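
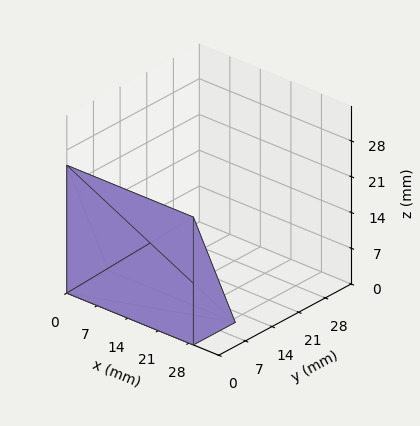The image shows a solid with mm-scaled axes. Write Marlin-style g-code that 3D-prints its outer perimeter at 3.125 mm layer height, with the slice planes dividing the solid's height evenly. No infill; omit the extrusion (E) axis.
Reading the render: the shape is a wedge (ramp): 29 × 11 mm base, rising to 25 mm along the y=0 edge and sloping linearly to z=0 at y=11 (dimensions read to the nearest mm from the axis ticks). For the g-code, the solid's height is divided into equal slices at the stated Δz and each level perimeter traced with G1 moves after a G0 lift.

; perimeter-only toolpath
G21 ; units = mm
G90 ; absolute positioning
G28 ; home
; layer 1
G0 Z3.125
G0 X0.000 Y0.000
G1 X29.000 Y0.000
G1 X29.000 Y9.625
G1 X0.000 Y9.625
G1 X0.000 Y0.000
; layer 2
G0 Z6.250
G0 X0.000 Y0.000
G1 X29.000 Y0.000
G1 X29.000 Y8.250
G1 X0.000 Y8.250
G1 X0.000 Y0.000
; layer 3
G0 Z9.375
G0 X0.000 Y0.000
G1 X29.000 Y0.000
G1 X29.000 Y6.875
G1 X0.000 Y6.875
G1 X0.000 Y0.000
; layer 4
G0 Z12.500
G0 X0.000 Y0.000
G1 X29.000 Y0.000
G1 X29.000 Y5.500
G1 X0.000 Y5.500
G1 X0.000 Y0.000
; layer 5
G0 Z15.625
G0 X0.000 Y0.000
G1 X29.000 Y0.000
G1 X29.000 Y4.125
G1 X0.000 Y4.125
G1 X0.000 Y0.000
; layer 6
G0 Z18.750
G0 X0.000 Y0.000
G1 X29.000 Y0.000
G1 X29.000 Y2.750
G1 X0.000 Y2.750
G1 X0.000 Y0.000
; layer 7
G0 Z21.875
G0 X0.000 Y0.000
G1 X29.000 Y0.000
G1 X29.000 Y1.375
G1 X0.000 Y1.375
G1 X0.000 Y0.000
M2 ; end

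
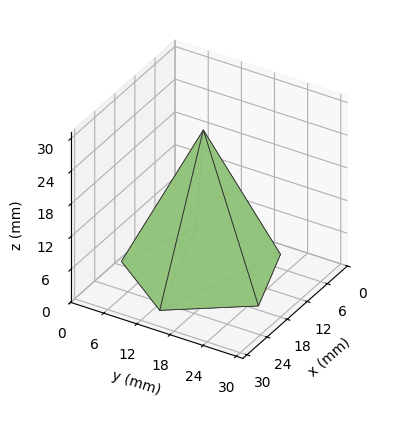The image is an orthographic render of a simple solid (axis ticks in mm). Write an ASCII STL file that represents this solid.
Reading the render: the shape is a regular 5-sided pyramid, base circumscribed radius ≈ 13 mm, apex at z ≈ 26 mm (dimensions read to the nearest mm from the axis ticks). For the STL, each face is triangulated and given an outward normal.

solid part
  facet normal 0.0000 0.0000 -1.0000
    outer loop
      vertex 2.5 20.6 0.0
      vertex 17.0 25.4 0.0
      vertex 26.0 13.0 0.0
    endloop
  endfacet
  facet normal 0.0000 0.0000 -1.0000
    outer loop
      vertex 2.5 5.4 0.0
      vertex 2.5 20.6 0.0
      vertex 26.0 13.0 0.0
    endloop
  endfacet
  facet normal 0.0000 0.0000 -1.0000
    outer loop
      vertex 17.0 0.6 0.0
      vertex 2.5 5.4 0.0
      vertex 26.0 13.0 0.0
    endloop
  endfacet
  facet normal 0.7502 0.5445 0.3751
    outer loop
      vertex 26.0 13.0 0.0
      vertex 17.0 25.4 0.0
      vertex 13.0 13.0 26.0
    endloop
  endfacet
  facet normal -0.2913 0.8801 0.3749
    outer loop
      vertex 17.0 25.4 0.0
      vertex 2.5 20.6 0.0
      vertex 13.0 13.0 26.0
    endloop
  endfacet
  facet normal -0.9272 0.0000 0.3745
    outer loop
      vertex 2.5 20.6 0.0
      vertex 2.5 5.4 0.0
      vertex 13.0 13.0 26.0
    endloop
  endfacet
  facet normal -0.2913 -0.8801 0.3749
    outer loop
      vertex 2.5 5.4 0.0
      vertex 17.0 0.6 0.0
      vertex 13.0 13.0 26.0
    endloop
  endfacet
  facet normal 0.7502 -0.5445 0.3751
    outer loop
      vertex 17.0 0.6 0.0
      vertex 26.0 13.0 0.0
      vertex 13.0 13.0 26.0
    endloop
  endfacet
endsolid part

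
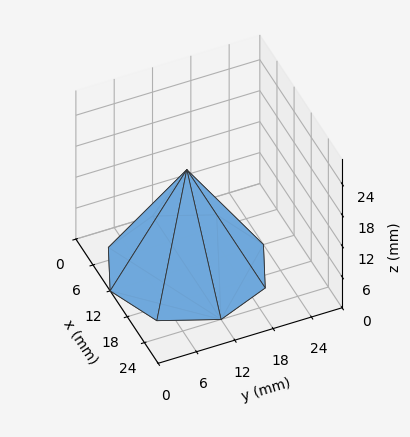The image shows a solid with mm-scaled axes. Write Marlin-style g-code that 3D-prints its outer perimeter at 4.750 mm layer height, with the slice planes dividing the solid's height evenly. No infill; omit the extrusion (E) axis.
Reading the render: the shape is a regular 8-sided pyramid, base circumscribed radius ≈ 12 mm, apex at z ≈ 19 mm (dimensions read to the nearest mm from the axis ticks). For the g-code, the solid's height is divided into equal slices at the stated Δz and each level perimeter traced with G1 moves after a G0 lift.

; perimeter-only toolpath
G21 ; units = mm
G90 ; absolute positioning
G28 ; home
; layer 1
G0 Z4.750
G0 X21.000 Y12.000
G1 X18.364 Y18.364
G1 X12.000 Y21.000
G1 X5.636 Y18.364
G1 X3.000 Y12.000
G1 X5.636 Y5.636
G1 X12.000 Y3.000
G1 X18.364 Y5.636
G1 X21.000 Y12.000
; layer 2
G0 Z9.500
G0 X18.000 Y12.000
G1 X16.242 Y16.242
G1 X12.000 Y18.000
G1 X7.758 Y16.242
G1 X6.000 Y12.000
G1 X7.758 Y7.758
G1 X12.000 Y6.000
G1 X16.242 Y7.758
G1 X18.000 Y12.000
; layer 3
G0 Z14.250
G0 X15.000 Y12.000
G1 X14.121 Y14.121
G1 X12.000 Y15.000
G1 X9.879 Y14.121
G1 X9.000 Y12.000
G1 X9.879 Y9.879
G1 X12.000 Y9.000
G1 X14.121 Y9.879
G1 X15.000 Y12.000
M2 ; end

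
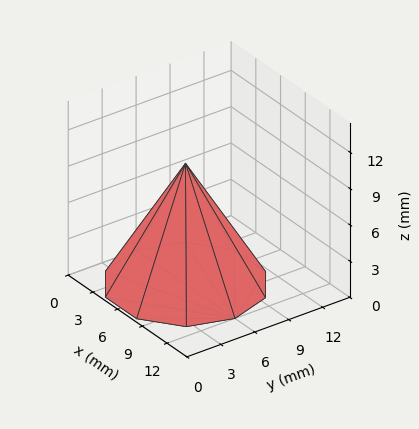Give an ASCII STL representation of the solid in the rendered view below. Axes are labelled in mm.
Reading the render: the shape is a regular 10-sided pyramid, base circumscribed radius ≈ 6 mm, apex at z ≈ 10 mm (dimensions read to the nearest mm from the axis ticks). For the STL, each face is triangulated and given an outward normal.

solid part
  facet normal 0.0000 0.0000 -1.0000
    outer loop
      vertex 7.9 11.7 0.0
      vertex 10.9 9.5 0.0
      vertex 12.0 6.0 0.0
    endloop
  endfacet
  facet normal 0.0000 0.0000 -1.0000
    outer loop
      vertex 4.1 11.7 0.0
      vertex 7.9 11.7 0.0
      vertex 12.0 6.0 0.0
    endloop
  endfacet
  facet normal 0.0000 0.0000 -1.0000
    outer loop
      vertex 1.1 9.5 0.0
      vertex 4.1 11.7 0.0
      vertex 12.0 6.0 0.0
    endloop
  endfacet
  facet normal 0.0000 0.0000 -1.0000
    outer loop
      vertex 0.0 6.0 0.0
      vertex 1.1 9.5 0.0
      vertex 12.0 6.0 0.0
    endloop
  endfacet
  facet normal 0.0000 0.0000 -1.0000
    outer loop
      vertex 1.1 2.5 0.0
      vertex 0.0 6.0 0.0
      vertex 12.0 6.0 0.0
    endloop
  endfacet
  facet normal 0.0000 0.0000 -1.0000
    outer loop
      vertex 4.1 0.3 0.0
      vertex 1.1 2.5 0.0
      vertex 12.0 6.0 0.0
    endloop
  endfacet
  facet normal 0.0000 0.0000 -1.0000
    outer loop
      vertex 7.9 0.3 0.0
      vertex 4.1 0.3 0.0
      vertex 12.0 6.0 0.0
    endloop
  endfacet
  facet normal 0.0000 0.0000 -1.0000
    outer loop
      vertex 10.9 2.5 0.0
      vertex 7.9 0.3 0.0
      vertex 12.0 6.0 0.0
    endloop
  endfacet
  facet normal 0.8280 0.2602 0.4968
    outer loop
      vertex 12.0 6.0 0.0
      vertex 10.9 9.5 0.0
      vertex 6.0 6.0 10.0
    endloop
  endfacet
  facet normal 0.5133 0.7000 0.4965
    outer loop
      vertex 10.9 9.5 0.0
      vertex 7.9 11.7 0.0
      vertex 6.0 6.0 10.0
    endloop
  endfacet
  facet normal 0.0000 0.8688 0.4952
    outer loop
      vertex 7.9 11.7 0.0
      vertex 4.1 11.7 0.0
      vertex 6.0 6.0 10.0
    endloop
  endfacet
  facet normal -0.5133 0.7000 0.4965
    outer loop
      vertex 4.1 11.7 0.0
      vertex 1.1 9.5 0.0
      vertex 6.0 6.0 10.0
    endloop
  endfacet
  facet normal -0.8280 0.2602 0.4968
    outer loop
      vertex 1.1 9.5 0.0
      vertex 0.0 6.0 0.0
      vertex 6.0 6.0 10.0
    endloop
  endfacet
  facet normal -0.8280 -0.2602 0.4968
    outer loop
      vertex 0.0 6.0 0.0
      vertex 1.1 2.5 0.0
      vertex 6.0 6.0 10.0
    endloop
  endfacet
  facet normal -0.5133 -0.7000 0.4965
    outer loop
      vertex 1.1 2.5 0.0
      vertex 4.1 0.3 0.0
      vertex 6.0 6.0 10.0
    endloop
  endfacet
  facet normal 0.0000 -0.8688 0.4952
    outer loop
      vertex 4.1 0.3 0.0
      vertex 7.9 0.3 0.0
      vertex 6.0 6.0 10.0
    endloop
  endfacet
  facet normal 0.5133 -0.7000 0.4965
    outer loop
      vertex 7.9 0.3 0.0
      vertex 10.9 2.5 0.0
      vertex 6.0 6.0 10.0
    endloop
  endfacet
  facet normal 0.8280 -0.2602 0.4968
    outer loop
      vertex 10.9 2.5 0.0
      vertex 12.0 6.0 0.0
      vertex 6.0 6.0 10.0
    endloop
  endfacet
endsolid part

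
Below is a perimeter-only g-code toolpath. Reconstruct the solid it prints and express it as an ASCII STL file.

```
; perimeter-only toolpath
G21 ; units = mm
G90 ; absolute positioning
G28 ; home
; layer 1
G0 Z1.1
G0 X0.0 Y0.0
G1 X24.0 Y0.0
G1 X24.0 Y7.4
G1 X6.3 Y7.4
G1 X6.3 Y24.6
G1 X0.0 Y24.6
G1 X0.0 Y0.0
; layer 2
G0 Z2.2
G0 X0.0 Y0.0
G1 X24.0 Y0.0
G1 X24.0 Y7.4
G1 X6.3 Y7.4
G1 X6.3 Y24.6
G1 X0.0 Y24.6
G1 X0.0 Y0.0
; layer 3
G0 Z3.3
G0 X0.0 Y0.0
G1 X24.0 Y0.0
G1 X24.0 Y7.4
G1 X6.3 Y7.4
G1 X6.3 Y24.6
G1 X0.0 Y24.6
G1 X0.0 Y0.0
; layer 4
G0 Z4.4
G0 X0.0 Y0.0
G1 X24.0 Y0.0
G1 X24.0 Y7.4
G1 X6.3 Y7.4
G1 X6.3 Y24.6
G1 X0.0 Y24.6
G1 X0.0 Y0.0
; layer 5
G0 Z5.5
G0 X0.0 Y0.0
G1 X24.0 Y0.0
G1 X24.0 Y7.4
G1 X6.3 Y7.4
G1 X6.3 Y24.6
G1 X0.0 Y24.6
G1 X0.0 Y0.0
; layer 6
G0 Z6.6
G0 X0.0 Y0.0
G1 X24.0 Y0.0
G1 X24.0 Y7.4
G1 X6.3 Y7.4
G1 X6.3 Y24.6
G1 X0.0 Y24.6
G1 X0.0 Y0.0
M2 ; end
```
solid part
  facet normal 0.0000 0.0000 -1.0000
    outer loop
      vertex 24.0 7.4 0.0
      vertex 24.0 0.0 0.0
      vertex 0.0 0.0 0.0
    endloop
  endfacet
  facet normal 0.0000 0.0000 -1.0000
    outer loop
      vertex 6.3 7.4 0.0
      vertex 24.0 7.4 0.0
      vertex 0.0 0.0 0.0
    endloop
  endfacet
  facet normal 0.0000 0.0000 -1.0000
    outer loop
      vertex 6.3 24.6 0.0
      vertex 6.3 7.4 0.0
      vertex 0.0 0.0 0.0
    endloop
  endfacet
  facet normal 0.0000 0.0000 -1.0000
    outer loop
      vertex 0.0 24.6 0.0
      vertex 6.3 24.6 0.0
      vertex 0.0 0.0 0.0
    endloop
  endfacet
  facet normal 0.0000 0.0000 1.0000
    outer loop
      vertex 0.0 0.0 6.6
      vertex 24.0 0.0 6.6
      vertex 24.0 7.4 6.6
    endloop
  endfacet
  facet normal 0.0000 0.0000 1.0000
    outer loop
      vertex 0.0 0.0 6.6
      vertex 24.0 7.4 6.6
      vertex 6.3 7.4 6.6
    endloop
  endfacet
  facet normal 0.0000 0.0000 1.0000
    outer loop
      vertex 0.0 0.0 6.6
      vertex 6.3 7.4 6.6
      vertex 6.3 24.6 6.6
    endloop
  endfacet
  facet normal 0.0000 0.0000 1.0000
    outer loop
      vertex 0.0 0.0 6.6
      vertex 6.3 24.6 6.6
      vertex 0.0 24.6 6.6
    endloop
  endfacet
  facet normal 0.0000 -1.0000 0.0000
    outer loop
      vertex 0.0 0.0 0.0
      vertex 24.0 0.0 0.0
      vertex 24.0 0.0 6.6
    endloop
  endfacet
  facet normal 0.0000 -1.0000 0.0000
    outer loop
      vertex 0.0 0.0 0.0
      vertex 24.0 0.0 6.6
      vertex 0.0 0.0 6.6
    endloop
  endfacet
  facet normal 1.0000 0.0000 0.0000
    outer loop
      vertex 24.0 0.0 0.0
      vertex 24.0 7.4 0.0
      vertex 24.0 7.4 6.6
    endloop
  endfacet
  facet normal 1.0000 0.0000 0.0000
    outer loop
      vertex 24.0 0.0 0.0
      vertex 24.0 7.4 6.6
      vertex 24.0 0.0 6.6
    endloop
  endfacet
  facet normal 0.0000 1.0000 0.0000
    outer loop
      vertex 24.0 7.4 0.0
      vertex 6.3 7.4 0.0
      vertex 6.3 7.4 6.6
    endloop
  endfacet
  facet normal 0.0000 1.0000 0.0000
    outer loop
      vertex 24.0 7.4 0.0
      vertex 6.3 7.4 6.6
      vertex 24.0 7.4 6.6
    endloop
  endfacet
  facet normal 1.0000 0.0000 0.0000
    outer loop
      vertex 6.3 7.4 0.0
      vertex 6.3 24.6 0.0
      vertex 6.3 24.6 6.6
    endloop
  endfacet
  facet normal 1.0000 0.0000 0.0000
    outer loop
      vertex 6.3 7.4 0.0
      vertex 6.3 24.6 6.6
      vertex 6.3 7.4 6.6
    endloop
  endfacet
  facet normal 0.0000 1.0000 0.0000
    outer loop
      vertex 6.3 24.6 0.0
      vertex 0.0 24.6 0.0
      vertex 0.0 24.6 6.6
    endloop
  endfacet
  facet normal 0.0000 1.0000 0.0000
    outer loop
      vertex 6.3 24.6 0.0
      vertex 0.0 24.6 6.6
      vertex 6.3 24.6 6.6
    endloop
  endfacet
  facet normal -1.0000 0.0000 0.0000
    outer loop
      vertex 0.0 24.6 0.0
      vertex 0.0 0.0 0.0
      vertex 0.0 0.0 6.6
    endloop
  endfacet
  facet normal -1.0000 0.0000 0.0000
    outer loop
      vertex 0.0 24.6 0.0
      vertex 0.0 0.0 6.6
      vertex 0.0 24.6 6.6
    endloop
  endfacet
endsolid part

The G0 Z moves step by Δz≈1.1 mm. Every layer's G1 loop is the same polygon, so the solid is a straight extrusion of it from z=0 to z≈6.6. Closing with flat bottom and top caps and triangulating gives 20 facets — an L-shaped prism: outer 24 × 24.6 mm, arm thicknesses ≈ 7.4 mm (horizontal) and 6.3 mm (vertical), extruded 6.6 mm in z.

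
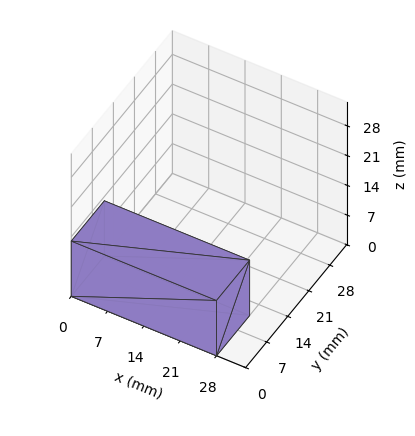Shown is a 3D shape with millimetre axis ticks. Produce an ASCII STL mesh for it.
Reading the render: the shape is a rectangular box, roughly 28 × 11 mm footprint and 13 mm tall (dimensions read to the nearest mm from the axis ticks). For the STL, each face is triangulated and given an outward normal.

solid part
  facet normal 0.0000 0.0000 -1.0000
    outer loop
      vertex 28.00 11.00 0.00
      vertex 28.00 0.00 0.00
      vertex 0.00 0.00 0.00
    endloop
  endfacet
  facet normal 0.0000 0.0000 -1.0000
    outer loop
      vertex 0.00 11.00 0.00
      vertex 28.00 11.00 0.00
      vertex 0.00 0.00 0.00
    endloop
  endfacet
  facet normal 0.0000 0.0000 1.0000
    outer loop
      vertex 0.00 0.00 13.00
      vertex 28.00 0.00 13.00
      vertex 28.00 11.00 13.00
    endloop
  endfacet
  facet normal 0.0000 0.0000 1.0000
    outer loop
      vertex 0.00 0.00 13.00
      vertex 28.00 11.00 13.00
      vertex 0.00 11.00 13.00
    endloop
  endfacet
  facet normal 0.0000 -1.0000 0.0000
    outer loop
      vertex 0.00 0.00 0.00
      vertex 28.00 0.00 0.00
      vertex 28.00 0.00 13.00
    endloop
  endfacet
  facet normal 0.0000 -1.0000 0.0000
    outer loop
      vertex 0.00 0.00 0.00
      vertex 28.00 0.00 13.00
      vertex 0.00 0.00 13.00
    endloop
  endfacet
  facet normal 0.0000 1.0000 0.0000
    outer loop
      vertex 28.00 11.00 13.00
      vertex 28.00 11.00 0.00
      vertex 0.00 11.00 0.00
    endloop
  endfacet
  facet normal 0.0000 1.0000 0.0000
    outer loop
      vertex 0.00 11.00 13.00
      vertex 28.00 11.00 13.00
      vertex 0.00 11.00 0.00
    endloop
  endfacet
  facet normal -1.0000 0.0000 0.0000
    outer loop
      vertex 0.00 11.00 13.00
      vertex 0.00 11.00 0.00
      vertex 0.00 0.00 0.00
    endloop
  endfacet
  facet normal -1.0000 0.0000 0.0000
    outer loop
      vertex 0.00 0.00 13.00
      vertex 0.00 11.00 13.00
      vertex 0.00 0.00 0.00
    endloop
  endfacet
  facet normal 1.0000 0.0000 0.0000
    outer loop
      vertex 28.00 0.00 0.00
      vertex 28.00 11.00 0.00
      vertex 28.00 11.00 13.00
    endloop
  endfacet
  facet normal 1.0000 0.0000 0.0000
    outer loop
      vertex 28.00 0.00 0.00
      vertex 28.00 11.00 13.00
      vertex 28.00 0.00 13.00
    endloop
  endfacet
endsolid part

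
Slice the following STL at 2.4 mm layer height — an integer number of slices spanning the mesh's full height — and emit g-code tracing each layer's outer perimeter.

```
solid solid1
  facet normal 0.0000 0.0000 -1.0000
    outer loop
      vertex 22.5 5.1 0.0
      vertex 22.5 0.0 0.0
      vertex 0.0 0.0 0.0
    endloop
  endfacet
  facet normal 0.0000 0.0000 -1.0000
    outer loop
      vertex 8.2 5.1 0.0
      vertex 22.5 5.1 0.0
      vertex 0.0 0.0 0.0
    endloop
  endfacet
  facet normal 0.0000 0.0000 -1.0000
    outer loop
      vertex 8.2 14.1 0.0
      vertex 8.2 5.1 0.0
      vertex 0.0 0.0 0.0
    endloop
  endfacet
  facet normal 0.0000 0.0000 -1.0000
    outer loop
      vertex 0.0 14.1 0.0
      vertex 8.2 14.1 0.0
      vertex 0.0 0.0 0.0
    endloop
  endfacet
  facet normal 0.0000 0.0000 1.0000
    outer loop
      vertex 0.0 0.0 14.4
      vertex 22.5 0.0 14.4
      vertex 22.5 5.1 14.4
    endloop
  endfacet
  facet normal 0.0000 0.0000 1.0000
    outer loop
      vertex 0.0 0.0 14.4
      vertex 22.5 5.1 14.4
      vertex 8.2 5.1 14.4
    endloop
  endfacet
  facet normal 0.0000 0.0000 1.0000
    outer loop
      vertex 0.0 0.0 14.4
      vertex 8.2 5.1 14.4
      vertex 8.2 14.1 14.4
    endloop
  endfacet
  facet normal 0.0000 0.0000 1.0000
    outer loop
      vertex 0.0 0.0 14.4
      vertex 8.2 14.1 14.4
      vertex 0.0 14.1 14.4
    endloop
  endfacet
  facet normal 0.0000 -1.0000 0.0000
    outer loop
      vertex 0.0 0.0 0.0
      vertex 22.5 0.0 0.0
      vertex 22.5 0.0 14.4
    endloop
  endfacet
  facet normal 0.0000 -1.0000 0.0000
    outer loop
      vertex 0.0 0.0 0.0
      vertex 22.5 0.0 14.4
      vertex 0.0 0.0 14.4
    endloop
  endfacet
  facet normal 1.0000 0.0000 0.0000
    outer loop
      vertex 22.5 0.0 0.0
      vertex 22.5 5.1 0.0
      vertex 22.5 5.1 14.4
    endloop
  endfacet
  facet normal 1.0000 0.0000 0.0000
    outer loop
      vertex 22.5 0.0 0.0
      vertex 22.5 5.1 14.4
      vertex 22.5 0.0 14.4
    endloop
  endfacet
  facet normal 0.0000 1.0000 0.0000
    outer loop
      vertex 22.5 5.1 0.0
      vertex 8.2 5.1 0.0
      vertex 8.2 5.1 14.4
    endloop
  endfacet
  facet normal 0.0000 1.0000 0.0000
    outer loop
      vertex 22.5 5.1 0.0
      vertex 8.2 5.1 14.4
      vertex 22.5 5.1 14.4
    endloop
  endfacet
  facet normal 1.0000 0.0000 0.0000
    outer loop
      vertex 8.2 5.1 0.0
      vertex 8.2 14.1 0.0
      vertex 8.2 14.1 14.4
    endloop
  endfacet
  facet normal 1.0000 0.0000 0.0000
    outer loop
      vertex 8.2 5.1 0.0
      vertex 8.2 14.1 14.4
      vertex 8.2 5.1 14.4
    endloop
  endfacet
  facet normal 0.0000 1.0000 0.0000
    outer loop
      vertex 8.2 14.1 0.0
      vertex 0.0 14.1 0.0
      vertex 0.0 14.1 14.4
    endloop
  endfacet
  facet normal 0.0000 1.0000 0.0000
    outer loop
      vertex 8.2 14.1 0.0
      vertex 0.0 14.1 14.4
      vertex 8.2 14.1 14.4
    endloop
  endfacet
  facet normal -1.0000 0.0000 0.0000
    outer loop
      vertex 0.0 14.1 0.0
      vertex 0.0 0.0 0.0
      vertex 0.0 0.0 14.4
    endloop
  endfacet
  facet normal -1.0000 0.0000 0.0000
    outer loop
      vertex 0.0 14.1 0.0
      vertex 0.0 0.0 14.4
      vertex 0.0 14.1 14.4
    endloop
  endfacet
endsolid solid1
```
; perimeter-only toolpath
G21 ; units = mm
G90 ; absolute positioning
G28 ; home
; layer 1
G0 Z2.4
G0 X0.0 Y0.0
G1 X22.5 Y0.0
G1 X22.5 Y5.1
G1 X8.2 Y5.1
G1 X8.2 Y14.1
G1 X0.0 Y14.1
G1 X0.0 Y0.0
; layer 2
G0 Z4.8
G0 X0.0 Y0.0
G1 X22.5 Y0.0
G1 X22.5 Y5.1
G1 X8.2 Y5.1
G1 X8.2 Y14.1
G1 X0.0 Y14.1
G1 X0.0 Y0.0
; layer 3
G0 Z7.2
G0 X0.0 Y0.0
G1 X22.5 Y0.0
G1 X22.5 Y5.1
G1 X8.2 Y5.1
G1 X8.2 Y14.1
G1 X0.0 Y14.1
G1 X0.0 Y0.0
; layer 4
G0 Z9.6
G0 X0.0 Y0.0
G1 X22.5 Y0.0
G1 X22.5 Y5.1
G1 X8.2 Y5.1
G1 X8.2 Y14.1
G1 X0.0 Y14.1
G1 X0.0 Y0.0
; layer 5
G0 Z12.0
G0 X0.0 Y0.0
G1 X22.5 Y0.0
G1 X22.5 Y5.1
G1 X8.2 Y5.1
G1 X8.2 Y14.1
G1 X0.0 Y14.1
G1 X0.0 Y0.0
; layer 6
G0 Z14.4
G0 X0.0 Y0.0
G1 X22.5 Y0.0
G1 X22.5 Y5.1
G1 X8.2 Y5.1
G1 X8.2 Y14.1
G1 X0.0 Y14.1
G1 X0.0 Y0.0
M2 ; end

The solid is an L-shaped prism: outer 22.5 × 14.1 mm, arm thicknesses ≈ 5.1 mm (horizontal) and 8.2 mm (vertical), extruded 14.4 mm in z. Slicing at Δz = 2.4 mm — 6 equal slices spanning the solid's height, so layer i sits at z = i·h/6 — gives 6 non-empty perimeters. Each is a 6-segment closed polygon; G0 lifts to the layer z and rapids to the start vertex, then G1 traces the edges.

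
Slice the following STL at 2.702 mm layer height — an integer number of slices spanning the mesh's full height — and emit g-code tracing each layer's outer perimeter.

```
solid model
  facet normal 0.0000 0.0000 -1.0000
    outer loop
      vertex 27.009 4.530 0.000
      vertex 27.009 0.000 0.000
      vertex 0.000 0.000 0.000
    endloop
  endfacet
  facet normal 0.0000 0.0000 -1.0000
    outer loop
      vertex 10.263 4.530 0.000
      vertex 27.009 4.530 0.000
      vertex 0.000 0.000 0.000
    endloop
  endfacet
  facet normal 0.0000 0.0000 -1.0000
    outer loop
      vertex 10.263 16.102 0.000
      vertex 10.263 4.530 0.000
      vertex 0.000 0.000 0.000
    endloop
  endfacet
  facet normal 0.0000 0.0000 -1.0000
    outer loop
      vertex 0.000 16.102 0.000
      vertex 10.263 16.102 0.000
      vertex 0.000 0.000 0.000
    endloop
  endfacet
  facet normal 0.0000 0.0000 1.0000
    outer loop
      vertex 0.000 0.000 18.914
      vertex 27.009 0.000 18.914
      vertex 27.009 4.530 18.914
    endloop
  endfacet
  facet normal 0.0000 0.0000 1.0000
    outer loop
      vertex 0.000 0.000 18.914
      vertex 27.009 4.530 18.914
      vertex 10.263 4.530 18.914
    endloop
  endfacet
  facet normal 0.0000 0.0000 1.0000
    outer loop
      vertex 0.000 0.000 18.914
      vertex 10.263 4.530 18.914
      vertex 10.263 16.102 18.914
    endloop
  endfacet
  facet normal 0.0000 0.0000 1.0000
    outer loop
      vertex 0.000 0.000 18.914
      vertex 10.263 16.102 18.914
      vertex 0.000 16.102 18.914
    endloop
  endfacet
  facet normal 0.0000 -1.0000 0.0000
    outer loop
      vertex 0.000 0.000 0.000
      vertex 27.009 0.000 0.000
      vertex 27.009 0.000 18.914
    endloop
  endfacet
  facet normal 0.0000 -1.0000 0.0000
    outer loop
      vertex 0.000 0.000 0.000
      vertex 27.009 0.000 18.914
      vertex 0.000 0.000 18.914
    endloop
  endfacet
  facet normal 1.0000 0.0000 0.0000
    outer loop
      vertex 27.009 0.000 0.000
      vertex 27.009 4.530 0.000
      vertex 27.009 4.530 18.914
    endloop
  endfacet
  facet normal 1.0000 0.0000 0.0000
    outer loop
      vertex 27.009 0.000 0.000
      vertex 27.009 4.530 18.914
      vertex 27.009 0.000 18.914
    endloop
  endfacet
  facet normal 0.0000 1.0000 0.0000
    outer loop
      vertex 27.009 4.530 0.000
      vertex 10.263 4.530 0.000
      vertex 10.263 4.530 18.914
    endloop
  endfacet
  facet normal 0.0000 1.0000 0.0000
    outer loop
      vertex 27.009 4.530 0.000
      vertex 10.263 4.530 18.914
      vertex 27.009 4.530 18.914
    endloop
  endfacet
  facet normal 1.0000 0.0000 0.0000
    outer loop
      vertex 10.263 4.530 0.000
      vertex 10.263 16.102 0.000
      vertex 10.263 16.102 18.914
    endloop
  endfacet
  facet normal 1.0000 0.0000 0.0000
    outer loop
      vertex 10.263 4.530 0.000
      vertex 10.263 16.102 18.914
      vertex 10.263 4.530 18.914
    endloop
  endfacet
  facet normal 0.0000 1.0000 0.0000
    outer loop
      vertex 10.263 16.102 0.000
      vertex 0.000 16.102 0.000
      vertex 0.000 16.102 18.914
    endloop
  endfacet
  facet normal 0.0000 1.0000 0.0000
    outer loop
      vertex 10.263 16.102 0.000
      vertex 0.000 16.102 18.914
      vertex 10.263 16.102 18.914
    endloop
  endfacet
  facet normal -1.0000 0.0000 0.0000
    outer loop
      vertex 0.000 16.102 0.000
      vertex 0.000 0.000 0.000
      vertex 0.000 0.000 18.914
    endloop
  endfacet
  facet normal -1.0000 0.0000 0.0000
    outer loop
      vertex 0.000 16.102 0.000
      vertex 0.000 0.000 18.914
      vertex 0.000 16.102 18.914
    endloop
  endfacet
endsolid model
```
; perimeter-only toolpath
G21 ; units = mm
G90 ; absolute positioning
G28 ; home
; layer 1
G0 Z2.702
G0 X0.000 Y0.000
G1 X27.009 Y0.000
G1 X27.009 Y4.530
G1 X10.263 Y4.530
G1 X10.263 Y16.102
G1 X0.000 Y16.102
G1 X0.000 Y0.000
; layer 2
G0 Z5.404
G0 X0.000 Y0.000
G1 X27.009 Y0.000
G1 X27.009 Y4.530
G1 X10.263 Y4.530
G1 X10.263 Y16.102
G1 X0.000 Y16.102
G1 X0.000 Y0.000
; layer 3
G0 Z8.106
G0 X0.000 Y0.000
G1 X27.009 Y0.000
G1 X27.009 Y4.530
G1 X10.263 Y4.530
G1 X10.263 Y16.102
G1 X0.000 Y16.102
G1 X0.000 Y0.000
; layer 4
G0 Z10.808
G0 X0.000 Y0.000
G1 X27.009 Y0.000
G1 X27.009 Y4.530
G1 X10.263 Y4.530
G1 X10.263 Y16.102
G1 X0.000 Y16.102
G1 X0.000 Y0.000
; layer 5
G0 Z13.510
G0 X0.000 Y0.000
G1 X27.009 Y0.000
G1 X27.009 Y4.530
G1 X10.263 Y4.530
G1 X10.263 Y16.102
G1 X0.000 Y16.102
G1 X0.000 Y0.000
; layer 6
G0 Z16.212
G0 X0.000 Y0.000
G1 X27.009 Y0.000
G1 X27.009 Y4.530
G1 X10.263 Y4.530
G1 X10.263 Y16.102
G1 X0.000 Y16.102
G1 X0.000 Y0.000
; layer 7
G0 Z18.914
G0 X0.000 Y0.000
G1 X27.009 Y0.000
G1 X27.009 Y4.530
G1 X10.263 Y4.530
G1 X10.263 Y16.102
G1 X0.000 Y16.102
G1 X0.000 Y0.000
M2 ; end

The solid is an L-shaped prism: outer 27 × 16.1 mm, arm thicknesses ≈ 4.53 mm (horizontal) and 10.3 mm (vertical), extruded 18.9 mm in z. Slicing at Δz = 2.702 mm — 7 equal slices spanning the solid's height, so layer i sits at z = i·h/7 — gives 7 non-empty perimeters. Each is a 6-segment closed polygon; G0 lifts to the layer z and rapids to the start vertex, then G1 traces the edges.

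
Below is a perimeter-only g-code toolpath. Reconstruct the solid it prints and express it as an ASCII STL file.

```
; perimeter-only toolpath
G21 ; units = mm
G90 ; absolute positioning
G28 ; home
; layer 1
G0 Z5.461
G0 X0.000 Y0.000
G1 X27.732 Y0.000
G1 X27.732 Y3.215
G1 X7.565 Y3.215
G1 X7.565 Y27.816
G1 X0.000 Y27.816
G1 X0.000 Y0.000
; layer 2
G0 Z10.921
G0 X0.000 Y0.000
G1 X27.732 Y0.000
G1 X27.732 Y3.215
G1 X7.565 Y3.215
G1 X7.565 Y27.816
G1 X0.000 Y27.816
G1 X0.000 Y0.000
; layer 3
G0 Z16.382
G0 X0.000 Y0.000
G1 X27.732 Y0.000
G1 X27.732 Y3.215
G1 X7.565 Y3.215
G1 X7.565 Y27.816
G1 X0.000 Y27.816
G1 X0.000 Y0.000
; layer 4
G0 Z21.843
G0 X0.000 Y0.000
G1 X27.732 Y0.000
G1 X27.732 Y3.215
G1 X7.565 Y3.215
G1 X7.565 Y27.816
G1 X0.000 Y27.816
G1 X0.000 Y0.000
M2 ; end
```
solid part
  facet normal 0.0000 0.0000 -1.0000
    outer loop
      vertex 27.732 3.215 0.000
      vertex 27.732 0.000 0.000
      vertex 0.000 0.000 0.000
    endloop
  endfacet
  facet normal 0.0000 0.0000 -1.0000
    outer loop
      vertex 7.565 3.215 0.000
      vertex 27.732 3.215 0.000
      vertex 0.000 0.000 0.000
    endloop
  endfacet
  facet normal 0.0000 0.0000 -1.0000
    outer loop
      vertex 7.565 27.816 0.000
      vertex 7.565 3.215 0.000
      vertex 0.000 0.000 0.000
    endloop
  endfacet
  facet normal 0.0000 0.0000 -1.0000
    outer loop
      vertex 0.000 27.816 0.000
      vertex 7.565 27.816 0.000
      vertex 0.000 0.000 0.000
    endloop
  endfacet
  facet normal 0.0000 0.0000 1.0000
    outer loop
      vertex 0.000 0.000 21.843
      vertex 27.732 0.000 21.843
      vertex 27.732 3.215 21.843
    endloop
  endfacet
  facet normal 0.0000 0.0000 1.0000
    outer loop
      vertex 0.000 0.000 21.843
      vertex 27.732 3.215 21.843
      vertex 7.565 3.215 21.843
    endloop
  endfacet
  facet normal 0.0000 0.0000 1.0000
    outer loop
      vertex 0.000 0.000 21.843
      vertex 7.565 3.215 21.843
      vertex 7.565 27.816 21.843
    endloop
  endfacet
  facet normal 0.0000 0.0000 1.0000
    outer loop
      vertex 0.000 0.000 21.843
      vertex 7.565 27.816 21.843
      vertex 0.000 27.816 21.843
    endloop
  endfacet
  facet normal 0.0000 -1.0000 0.0000
    outer loop
      vertex 0.000 0.000 0.000
      vertex 27.732 0.000 0.000
      vertex 27.732 0.000 21.843
    endloop
  endfacet
  facet normal 0.0000 -1.0000 0.0000
    outer loop
      vertex 0.000 0.000 0.000
      vertex 27.732 0.000 21.843
      vertex 0.000 0.000 21.843
    endloop
  endfacet
  facet normal 1.0000 0.0000 0.0000
    outer loop
      vertex 27.732 0.000 0.000
      vertex 27.732 3.215 0.000
      vertex 27.732 3.215 21.843
    endloop
  endfacet
  facet normal 1.0000 0.0000 0.0000
    outer loop
      vertex 27.732 0.000 0.000
      vertex 27.732 3.215 21.843
      vertex 27.732 0.000 21.843
    endloop
  endfacet
  facet normal 0.0000 1.0000 0.0000
    outer loop
      vertex 27.732 3.215 0.000
      vertex 7.565 3.215 0.000
      vertex 7.565 3.215 21.843
    endloop
  endfacet
  facet normal 0.0000 1.0000 0.0000
    outer loop
      vertex 27.732 3.215 0.000
      vertex 7.565 3.215 21.843
      vertex 27.732 3.215 21.843
    endloop
  endfacet
  facet normal 1.0000 0.0000 0.0000
    outer loop
      vertex 7.565 3.215 0.000
      vertex 7.565 27.816 0.000
      vertex 7.565 27.816 21.843
    endloop
  endfacet
  facet normal 1.0000 0.0000 0.0000
    outer loop
      vertex 7.565 3.215 0.000
      vertex 7.565 27.816 21.843
      vertex 7.565 3.215 21.843
    endloop
  endfacet
  facet normal 0.0000 1.0000 0.0000
    outer loop
      vertex 7.565 27.816 0.000
      vertex 0.000 27.816 0.000
      vertex 0.000 27.816 21.843
    endloop
  endfacet
  facet normal 0.0000 1.0000 0.0000
    outer loop
      vertex 7.565 27.816 0.000
      vertex 0.000 27.816 21.843
      vertex 7.565 27.816 21.843
    endloop
  endfacet
  facet normal -1.0000 0.0000 0.0000
    outer loop
      vertex 0.000 27.816 0.000
      vertex 0.000 0.000 0.000
      vertex 0.000 0.000 21.843
    endloop
  endfacet
  facet normal -1.0000 0.0000 0.0000
    outer loop
      vertex 0.000 27.816 0.000
      vertex 0.000 0.000 21.843
      vertex 0.000 27.816 21.843
    endloop
  endfacet
endsolid part

The G0 Z moves step by Δz≈5.461 mm. Every layer's G1 loop is the same polygon, so the solid is a straight extrusion of it from z=0 to z≈21.8. Closing with flat bottom and top caps and triangulating gives 20 facets — an L-shaped prism: outer 27.7 × 27.8 mm, arm thicknesses ≈ 3.21 mm (horizontal) and 7.57 mm (vertical), extruded 21.8 mm in z.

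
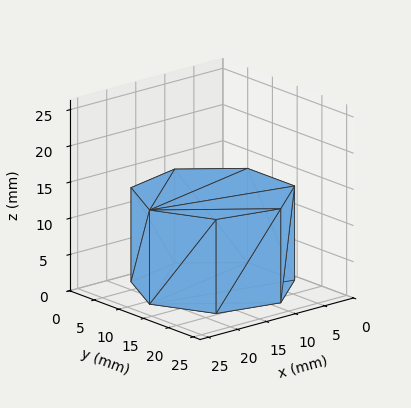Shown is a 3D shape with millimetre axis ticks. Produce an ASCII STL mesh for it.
Reading the render: the shape is a regular 7-sided prism (a cylinder approximated with 7 flat sides), circumscribed radius ≈ 11 mm, height ≈ 13 mm (dimensions read to the nearest mm from the axis ticks). For the STL, each face is triangulated and given an outward normal.

solid part
  facet normal 0.0000 0.0000 -1.0000
    outer loop
      vertex 8.55 21.72 0.00
      vertex 17.86 19.60 0.00
      vertex 22.00 11.00 0.00
    endloop
  endfacet
  facet normal 0.0000 0.0000 -1.0000
    outer loop
      vertex 1.09 15.77 0.00
      vertex 8.55 21.72 0.00
      vertex 22.00 11.00 0.00
    endloop
  endfacet
  facet normal 0.0000 0.0000 -1.0000
    outer loop
      vertex 1.09 6.23 0.00
      vertex 1.09 15.77 0.00
      vertex 22.00 11.00 0.00
    endloop
  endfacet
  facet normal 0.0000 0.0000 -1.0000
    outer loop
      vertex 8.55 0.28 0.00
      vertex 1.09 6.23 0.00
      vertex 22.00 11.00 0.00
    endloop
  endfacet
  facet normal 0.0000 0.0000 -1.0000
    outer loop
      vertex 17.86 2.40 0.00
      vertex 8.55 0.28 0.00
      vertex 22.00 11.00 0.00
    endloop
  endfacet
  facet normal 0.0000 0.0000 1.0000
    outer loop
      vertex 22.00 11.00 13.00
      vertex 17.86 19.60 13.00
      vertex 8.55 21.72 13.00
    endloop
  endfacet
  facet normal 0.0000 0.0000 1.0000
    outer loop
      vertex 22.00 11.00 13.00
      vertex 8.55 21.72 13.00
      vertex 1.09 15.77 13.00
    endloop
  endfacet
  facet normal 0.0000 0.0000 1.0000
    outer loop
      vertex 22.00 11.00 13.00
      vertex 1.09 15.77 13.00
      vertex 1.09 6.23 13.00
    endloop
  endfacet
  facet normal 0.0000 0.0000 1.0000
    outer loop
      vertex 22.00 11.00 13.00
      vertex 1.09 6.23 13.00
      vertex 8.55 0.28 13.00
    endloop
  endfacet
  facet normal 0.0000 0.0000 1.0000
    outer loop
      vertex 22.00 11.00 13.00
      vertex 8.55 0.28 13.00
      vertex 17.86 2.40 13.00
    endloop
  endfacet
  facet normal 0.9010 0.4338 0.0000
    outer loop
      vertex 22.00 11.00 0.00
      vertex 17.86 19.60 0.00
      vertex 17.86 19.60 13.00
    endloop
  endfacet
  facet normal 0.9010 0.4338 0.0000
    outer loop
      vertex 22.00 11.00 0.00
      vertex 17.86 19.60 13.00
      vertex 22.00 11.00 13.00
    endloop
  endfacet
  facet normal 0.2220 0.9750 0.0000
    outer loop
      vertex 17.86 19.60 0.00
      vertex 8.55 21.72 0.00
      vertex 8.55 21.72 13.00
    endloop
  endfacet
  facet normal 0.2220 0.9750 0.0000
    outer loop
      vertex 17.86 19.60 0.00
      vertex 8.55 21.72 13.00
      vertex 17.86 19.60 13.00
    endloop
  endfacet
  facet normal -0.6235 0.7818 0.0000
    outer loop
      vertex 8.55 21.72 0.00
      vertex 1.09 15.77 0.00
      vertex 1.09 15.77 13.00
    endloop
  endfacet
  facet normal -0.6235 0.7818 0.0000
    outer loop
      vertex 8.55 21.72 0.00
      vertex 1.09 15.77 13.00
      vertex 8.55 21.72 13.00
    endloop
  endfacet
  facet normal -1.0000 0.0000 0.0000
    outer loop
      vertex 1.09 15.77 0.00
      vertex 1.09 6.23 0.00
      vertex 1.09 6.23 13.00
    endloop
  endfacet
  facet normal -1.0000 0.0000 0.0000
    outer loop
      vertex 1.09 15.77 0.00
      vertex 1.09 6.23 13.00
      vertex 1.09 15.77 13.00
    endloop
  endfacet
  facet normal -0.6235 -0.7818 0.0000
    outer loop
      vertex 1.09 6.23 0.00
      vertex 8.55 0.28 0.00
      vertex 8.55 0.28 13.00
    endloop
  endfacet
  facet normal -0.6235 -0.7818 0.0000
    outer loop
      vertex 1.09 6.23 0.00
      vertex 8.55 0.28 13.00
      vertex 1.09 6.23 13.00
    endloop
  endfacet
  facet normal 0.2220 -0.9750 0.0000
    outer loop
      vertex 8.55 0.28 0.00
      vertex 17.86 2.40 0.00
      vertex 17.86 2.40 13.00
    endloop
  endfacet
  facet normal 0.2220 -0.9750 0.0000
    outer loop
      vertex 8.55 0.28 0.00
      vertex 17.86 2.40 13.00
      vertex 8.55 0.28 13.00
    endloop
  endfacet
  facet normal 0.9010 -0.4338 0.0000
    outer loop
      vertex 17.86 2.40 0.00
      vertex 22.00 11.00 0.00
      vertex 22.00 11.00 13.00
    endloop
  endfacet
  facet normal 0.9010 -0.4338 0.0000
    outer loop
      vertex 17.86 2.40 0.00
      vertex 22.00 11.00 13.00
      vertex 17.86 2.40 13.00
    endloop
  endfacet
endsolid part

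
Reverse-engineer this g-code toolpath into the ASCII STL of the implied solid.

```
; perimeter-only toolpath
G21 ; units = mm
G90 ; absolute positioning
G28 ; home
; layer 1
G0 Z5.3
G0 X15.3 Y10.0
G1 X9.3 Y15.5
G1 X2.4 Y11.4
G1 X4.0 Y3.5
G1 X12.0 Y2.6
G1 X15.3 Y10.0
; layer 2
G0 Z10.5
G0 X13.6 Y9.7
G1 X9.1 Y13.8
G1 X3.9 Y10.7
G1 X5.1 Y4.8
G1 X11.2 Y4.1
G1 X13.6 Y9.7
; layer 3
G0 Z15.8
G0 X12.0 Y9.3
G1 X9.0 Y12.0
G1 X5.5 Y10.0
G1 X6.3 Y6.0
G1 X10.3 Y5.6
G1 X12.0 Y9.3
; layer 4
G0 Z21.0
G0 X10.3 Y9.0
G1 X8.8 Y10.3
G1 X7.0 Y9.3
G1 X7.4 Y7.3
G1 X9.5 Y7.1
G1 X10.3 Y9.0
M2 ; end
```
solid part
  facet normal 0.0000 0.0000 -1.0000
    outer loop
      vertex 0.8 12.1 0.0
      vertex 9.5 17.2 0.0
      vertex 17.0 10.4 0.0
    endloop
  endfacet
  facet normal 0.0000 0.0000 -1.0000
    outer loop
      vertex 2.8 2.2 0.0
      vertex 0.8 12.1 0.0
      vertex 17.0 10.4 0.0
    endloop
  endfacet
  facet normal 0.0000 0.0000 -1.0000
    outer loop
      vertex 12.9 1.1 0.0
      vertex 2.8 2.2 0.0
      vertex 17.0 10.4 0.0
    endloop
  endfacet
  facet normal 0.6492 0.7161 0.2564
    outer loop
      vertex 17.0 10.4 0.0
      vertex 9.5 17.2 0.0
      vertex 8.6 8.6 26.3
    endloop
  endfacet
  facet normal -0.4889 0.8340 0.2560
    outer loop
      vertex 9.5 17.2 0.0
      vertex 0.8 12.1 0.0
      vertex 8.6 8.6 26.3
    endloop
  endfacet
  facet normal -0.9476 -0.1914 0.2556
    outer loop
      vertex 0.8 12.1 0.0
      vertex 2.8 2.2 0.0
      vertex 8.6 8.6 26.3
    endloop
  endfacet
  facet normal -0.1046 -0.9608 0.2569
    outer loop
      vertex 2.8 2.2 0.0
      vertex 12.9 1.1 0.0
      vertex 8.6 8.6 26.3
    endloop
  endfacet
  facet normal 0.8846 -0.3900 0.2558
    outer loop
      vertex 12.9 1.1 0.0
      vertex 17.0 10.4 0.0
      vertex 8.6 8.6 26.3
    endloop
  endfacet
endsolid part

The G0 Z moves step by Δz≈5.3 mm. The G1 loops shrink linearly with z, so the solid tapers from its base footprint up to z≈26.3. Closing with a flat bottom cap and the tapered top and triangulating gives 8 facets — a regular 5-sided pyramid, base circumscribed radius ≈ 8.6 mm, apex at z ≈ 26.3 mm.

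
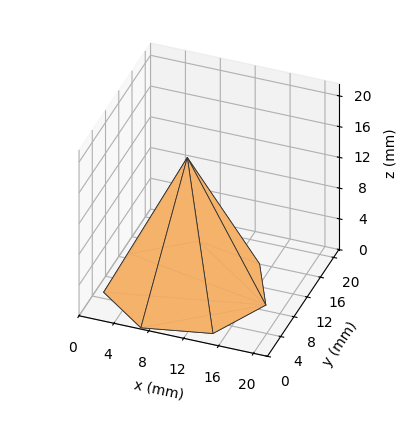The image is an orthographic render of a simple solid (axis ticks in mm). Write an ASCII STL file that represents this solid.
Reading the render: the shape is a regular 7-sided pyramid, base circumscribed radius ≈ 9 mm, apex at z ≈ 17 mm (dimensions read to the nearest mm from the axis ticks). For the STL, each face is triangulated and given an outward normal.

solid part
  facet normal 0.0000 0.0000 -1.0000
    outer loop
      vertex 7.00 17.77 0.00
      vertex 14.61 16.04 0.00
      vertex 18.00 9.00 0.00
    endloop
  endfacet
  facet normal 0.0000 0.0000 -1.0000
    outer loop
      vertex 0.89 12.90 0.00
      vertex 7.00 17.77 0.00
      vertex 18.00 9.00 0.00
    endloop
  endfacet
  facet normal 0.0000 0.0000 -1.0000
    outer loop
      vertex 0.89 5.10 0.00
      vertex 0.89 12.90 0.00
      vertex 18.00 9.00 0.00
    endloop
  endfacet
  facet normal 0.0000 0.0000 -1.0000
    outer loop
      vertex 7.00 0.23 0.00
      vertex 0.89 5.10 0.00
      vertex 18.00 9.00 0.00
    endloop
  endfacet
  facet normal 0.0000 0.0000 -1.0000
    outer loop
      vertex 14.61 1.96 0.00
      vertex 7.00 0.23 0.00
      vertex 18.00 9.00 0.00
    endloop
  endfacet
  facet normal 0.8132 0.3916 0.4305
    outer loop
      vertex 18.00 9.00 0.00
      vertex 14.61 16.04 0.00
      vertex 9.00 9.00 17.00
    endloop
  endfacet
  facet normal 0.2001 0.8801 0.4305
    outer loop
      vertex 14.61 16.04 0.00
      vertex 7.00 17.77 0.00
      vertex 9.00 9.00 17.00
    endloop
  endfacet
  facet normal -0.5626 0.7059 0.4303
    outer loop
      vertex 7.00 17.77 0.00
      vertex 0.89 12.90 0.00
      vertex 9.00 9.00 17.00
    endloop
  endfacet
  facet normal -0.9026 0.0000 0.4306
    outer loop
      vertex 0.89 12.90 0.00
      vertex 0.89 5.10 0.00
      vertex 9.00 9.00 17.00
    endloop
  endfacet
  facet normal -0.5626 -0.7059 0.4303
    outer loop
      vertex 0.89 5.10 0.00
      vertex 7.00 0.23 0.00
      vertex 9.00 9.00 17.00
    endloop
  endfacet
  facet normal 0.2001 -0.8801 0.4305
    outer loop
      vertex 7.00 0.23 0.00
      vertex 14.61 1.96 0.00
      vertex 9.00 9.00 17.00
    endloop
  endfacet
  facet normal 0.8132 -0.3916 0.4305
    outer loop
      vertex 14.61 1.96 0.00
      vertex 18.00 9.00 0.00
      vertex 9.00 9.00 17.00
    endloop
  endfacet
endsolid part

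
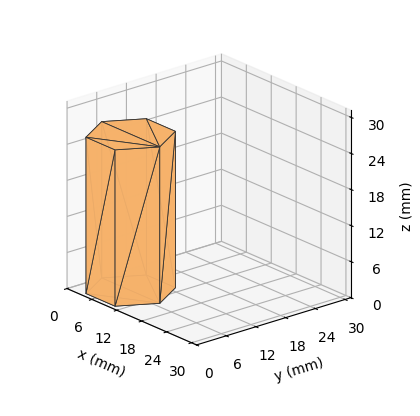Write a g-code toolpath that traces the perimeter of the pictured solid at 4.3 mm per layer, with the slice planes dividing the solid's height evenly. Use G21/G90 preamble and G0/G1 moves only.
Reading the render: the shape is a regular 6-sided prism (a cylinder approximated with 6 flat sides), circumscribed radius ≈ 7 mm, height ≈ 26 mm (dimensions read to the nearest mm from the axis ticks). For the g-code, the solid's height is divided into equal slices at the stated Δz and each level perimeter traced with G1 moves after a G0 lift.

; perimeter-only toolpath
G21 ; units = mm
G90 ; absolute positioning
G28 ; home
; layer 1
G0 Z4.3
G0 X14.0 Y7.0
G1 X10.5 Y13.1
G1 X3.5 Y13.1
G1 X0.0 Y7.0
G1 X3.5 Y0.9
G1 X10.5 Y0.9
G1 X14.0 Y7.0
; layer 2
G0 Z8.7
G0 X14.0 Y7.0
G1 X10.5 Y13.1
G1 X3.5 Y13.1
G1 X0.0 Y7.0
G1 X3.5 Y0.9
G1 X10.5 Y0.9
G1 X14.0 Y7.0
; layer 3
G0 Z13.0
G0 X14.0 Y7.0
G1 X10.5 Y13.1
G1 X3.5 Y13.1
G1 X0.0 Y7.0
G1 X3.5 Y0.9
G1 X10.5 Y0.9
G1 X14.0 Y7.0
; layer 4
G0 Z17.3
G0 X14.0 Y7.0
G1 X10.5 Y13.1
G1 X3.5 Y13.1
G1 X0.0 Y7.0
G1 X3.5 Y0.9
G1 X10.5 Y0.9
G1 X14.0 Y7.0
; layer 5
G0 Z21.7
G0 X14.0 Y7.0
G1 X10.5 Y13.1
G1 X3.5 Y13.1
G1 X0.0 Y7.0
G1 X3.5 Y0.9
G1 X10.5 Y0.9
G1 X14.0 Y7.0
; layer 6
G0 Z26.0
G0 X14.0 Y7.0
G1 X10.5 Y13.1
G1 X3.5 Y13.1
G1 X0.0 Y7.0
G1 X3.5 Y0.9
G1 X10.5 Y0.9
G1 X14.0 Y7.0
M2 ; end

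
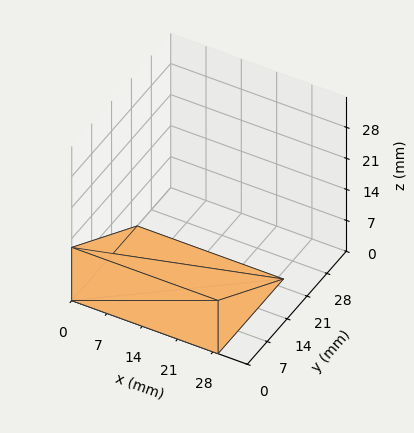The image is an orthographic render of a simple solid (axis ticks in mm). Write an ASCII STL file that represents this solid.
Reading the render: the shape is a wedge (ramp): 29 × 23 mm base, rising to 12 mm along the y=0 edge and sloping linearly to z=0 at y=23 (dimensions read to the nearest mm from the axis ticks). For the STL, each face is triangulated and given an outward normal.

solid part
  facet normal 0.0000 0.0000 -1.0000
    outer loop
      vertex 29.000 23.000 0.000
      vertex 29.000 0.000 0.000
      vertex 0.000 0.000 0.000
    endloop
  endfacet
  facet normal 0.0000 0.0000 -1.0000
    outer loop
      vertex 0.000 23.000 0.000
      vertex 29.000 23.000 0.000
      vertex 0.000 0.000 0.000
    endloop
  endfacet
  facet normal 0.0000 -1.0000 0.0000
    outer loop
      vertex 0.000 0.000 0.000
      vertex 29.000 0.000 0.000
      vertex 29.000 0.000 12.000
    endloop
  endfacet
  facet normal 0.0000 -1.0000 0.0000
    outer loop
      vertex 0.000 0.000 0.000
      vertex 29.000 0.000 12.000
      vertex 0.000 0.000 12.000
    endloop
  endfacet
  facet normal 0.0000 0.4626 0.8866
    outer loop
      vertex 0.000 0.000 12.000
      vertex 29.000 0.000 12.000
      vertex 29.000 23.000 0.000
    endloop
  endfacet
  facet normal 0.0000 0.4626 0.8866
    outer loop
      vertex 0.000 0.000 12.000
      vertex 29.000 23.000 0.000
      vertex 0.000 23.000 0.000
    endloop
  endfacet
  facet normal -1.0000 0.0000 0.0000
    outer loop
      vertex 0.000 0.000 12.000
      vertex 0.000 23.000 0.000
      vertex 0.000 0.000 0.000
    endloop
  endfacet
  facet normal 1.0000 0.0000 0.0000
    outer loop
      vertex 29.000 0.000 0.000
      vertex 29.000 23.000 0.000
      vertex 29.000 0.000 12.000
    endloop
  endfacet
endsolid part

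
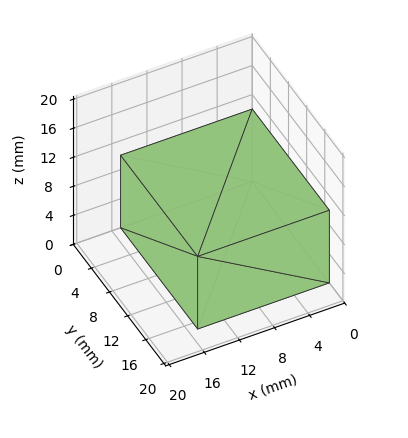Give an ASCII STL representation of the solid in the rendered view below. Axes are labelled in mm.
Reading the render: the shape is a rectangular box, roughly 15 × 17 mm footprint and 10 mm tall (dimensions read to the nearest mm from the axis ticks). For the STL, each face is triangulated and given an outward normal.

solid part
  facet normal 0.0000 0.0000 -1.0000
    outer loop
      vertex 15.000 17.000 0.000
      vertex 15.000 0.000 0.000
      vertex 0.000 0.000 0.000
    endloop
  endfacet
  facet normal 0.0000 0.0000 -1.0000
    outer loop
      vertex 0.000 17.000 0.000
      vertex 15.000 17.000 0.000
      vertex 0.000 0.000 0.000
    endloop
  endfacet
  facet normal 0.0000 0.0000 1.0000
    outer loop
      vertex 0.000 0.000 10.000
      vertex 15.000 0.000 10.000
      vertex 15.000 17.000 10.000
    endloop
  endfacet
  facet normal 0.0000 0.0000 1.0000
    outer loop
      vertex 0.000 0.000 10.000
      vertex 15.000 17.000 10.000
      vertex 0.000 17.000 10.000
    endloop
  endfacet
  facet normal 0.0000 -1.0000 0.0000
    outer loop
      vertex 0.000 0.000 0.000
      vertex 15.000 0.000 0.000
      vertex 15.000 0.000 10.000
    endloop
  endfacet
  facet normal 0.0000 -1.0000 0.0000
    outer loop
      vertex 0.000 0.000 0.000
      vertex 15.000 0.000 10.000
      vertex 0.000 0.000 10.000
    endloop
  endfacet
  facet normal 0.0000 1.0000 0.0000
    outer loop
      vertex 15.000 17.000 10.000
      vertex 15.000 17.000 0.000
      vertex 0.000 17.000 0.000
    endloop
  endfacet
  facet normal 0.0000 1.0000 0.0000
    outer loop
      vertex 0.000 17.000 10.000
      vertex 15.000 17.000 10.000
      vertex 0.000 17.000 0.000
    endloop
  endfacet
  facet normal -1.0000 0.0000 0.0000
    outer loop
      vertex 0.000 17.000 10.000
      vertex 0.000 17.000 0.000
      vertex 0.000 0.000 0.000
    endloop
  endfacet
  facet normal -1.0000 0.0000 0.0000
    outer loop
      vertex 0.000 0.000 10.000
      vertex 0.000 17.000 10.000
      vertex 0.000 0.000 0.000
    endloop
  endfacet
  facet normal 1.0000 0.0000 0.0000
    outer loop
      vertex 15.000 0.000 0.000
      vertex 15.000 17.000 0.000
      vertex 15.000 17.000 10.000
    endloop
  endfacet
  facet normal 1.0000 0.0000 0.0000
    outer loop
      vertex 15.000 0.000 0.000
      vertex 15.000 17.000 10.000
      vertex 15.000 0.000 10.000
    endloop
  endfacet
endsolid part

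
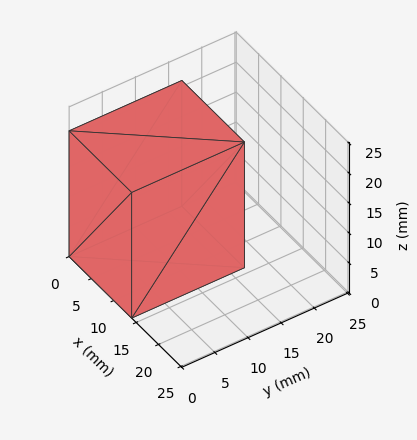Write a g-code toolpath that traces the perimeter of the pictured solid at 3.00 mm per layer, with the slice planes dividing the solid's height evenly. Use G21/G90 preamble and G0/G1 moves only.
Reading the render: the shape is a rectangular box, roughly 14 × 17 mm footprint and 21 mm tall (dimensions read to the nearest mm from the axis ticks). For the g-code, the solid's height is divided into equal slices at the stated Δz and each level perimeter traced with G1 moves after a G0 lift.

; perimeter-only toolpath
G21 ; units = mm
G90 ; absolute positioning
G28 ; home
; layer 1
G0 Z3.00
G0 X0.00 Y0.00
G1 X14.00 Y0.00
G1 X14.00 Y17.00
G1 X0.00 Y17.00
G1 X0.00 Y0.00
; layer 2
G0 Z6.00
G0 X0.00 Y0.00
G1 X14.00 Y0.00
G1 X14.00 Y17.00
G1 X0.00 Y17.00
G1 X0.00 Y0.00
; layer 3
G0 Z9.00
G0 X0.00 Y0.00
G1 X14.00 Y0.00
G1 X14.00 Y17.00
G1 X0.00 Y17.00
G1 X0.00 Y0.00
; layer 4
G0 Z12.00
G0 X0.00 Y0.00
G1 X14.00 Y0.00
G1 X14.00 Y17.00
G1 X0.00 Y17.00
G1 X0.00 Y0.00
; layer 5
G0 Z15.00
G0 X0.00 Y0.00
G1 X14.00 Y0.00
G1 X14.00 Y17.00
G1 X0.00 Y17.00
G1 X0.00 Y0.00
; layer 6
G0 Z18.00
G0 X0.00 Y0.00
G1 X14.00 Y0.00
G1 X14.00 Y17.00
G1 X0.00 Y17.00
G1 X0.00 Y0.00
; layer 7
G0 Z21.00
G0 X0.00 Y0.00
G1 X14.00 Y0.00
G1 X14.00 Y17.00
G1 X0.00 Y17.00
G1 X0.00 Y0.00
M2 ; end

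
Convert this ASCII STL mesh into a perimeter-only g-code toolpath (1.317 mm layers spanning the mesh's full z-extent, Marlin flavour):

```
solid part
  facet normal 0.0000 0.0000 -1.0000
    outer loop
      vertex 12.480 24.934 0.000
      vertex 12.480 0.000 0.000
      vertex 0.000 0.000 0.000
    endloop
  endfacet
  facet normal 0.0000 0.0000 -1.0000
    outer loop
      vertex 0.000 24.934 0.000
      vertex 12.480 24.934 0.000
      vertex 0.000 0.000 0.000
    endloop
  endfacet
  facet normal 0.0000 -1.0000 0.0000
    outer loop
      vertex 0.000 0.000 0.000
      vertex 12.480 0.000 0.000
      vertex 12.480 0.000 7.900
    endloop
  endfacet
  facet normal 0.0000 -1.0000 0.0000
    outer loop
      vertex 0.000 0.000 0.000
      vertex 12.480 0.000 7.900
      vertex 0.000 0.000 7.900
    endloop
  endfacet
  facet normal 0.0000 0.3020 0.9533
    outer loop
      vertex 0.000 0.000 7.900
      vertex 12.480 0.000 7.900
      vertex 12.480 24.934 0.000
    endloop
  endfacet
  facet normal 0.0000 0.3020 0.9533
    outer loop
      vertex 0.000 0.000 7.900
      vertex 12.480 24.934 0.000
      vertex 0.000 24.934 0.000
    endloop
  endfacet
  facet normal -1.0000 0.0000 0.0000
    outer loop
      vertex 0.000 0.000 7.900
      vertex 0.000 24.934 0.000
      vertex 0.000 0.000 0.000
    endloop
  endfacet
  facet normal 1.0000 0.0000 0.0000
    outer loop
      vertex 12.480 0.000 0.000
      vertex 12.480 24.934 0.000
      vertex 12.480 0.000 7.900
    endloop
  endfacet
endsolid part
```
; perimeter-only toolpath
G21 ; units = mm
G90 ; absolute positioning
G28 ; home
; layer 1
G0 Z1.317
G0 X0.000 Y0.000
G1 X12.480 Y0.000
G1 X12.480 Y20.778
G1 X0.000 Y20.778
G1 X0.000 Y0.000
; layer 2
G0 Z2.633
G0 X0.000 Y0.000
G1 X12.480 Y0.000
G1 X12.480 Y16.623
G1 X0.000 Y16.623
G1 X0.000 Y0.000
; layer 3
G0 Z3.950
G0 X0.000 Y0.000
G1 X12.480 Y0.000
G1 X12.480 Y12.467
G1 X0.000 Y12.467
G1 X0.000 Y0.000
; layer 4
G0 Z5.267
G0 X0.000 Y0.000
G1 X12.480 Y0.000
G1 X12.480 Y8.311
G1 X0.000 Y8.311
G1 X0.000 Y0.000
; layer 5
G0 Z6.583
G0 X0.000 Y0.000
G1 X12.480 Y0.000
G1 X12.480 Y4.156
G1 X0.000 Y4.156
G1 X0.000 Y0.000
M2 ; end

The solid is a wedge (ramp): 12.5 × 24.9 mm base, rising to 7.9 mm along the y=0 edge and sloping linearly to z=0 at y=24.9. Slicing at Δz = 1.317 mm — 6 equal slices spanning the solid's height, so layer i sits at z = i·h/6 — gives 5 non-empty perimeters. Each is a 4-segment closed polygon; G0 lifts to the layer z and rapids to the start vertex, then G1 traces the edges. The cross-section shrinks linearly with z (the slice at the apex is degenerate and omitted).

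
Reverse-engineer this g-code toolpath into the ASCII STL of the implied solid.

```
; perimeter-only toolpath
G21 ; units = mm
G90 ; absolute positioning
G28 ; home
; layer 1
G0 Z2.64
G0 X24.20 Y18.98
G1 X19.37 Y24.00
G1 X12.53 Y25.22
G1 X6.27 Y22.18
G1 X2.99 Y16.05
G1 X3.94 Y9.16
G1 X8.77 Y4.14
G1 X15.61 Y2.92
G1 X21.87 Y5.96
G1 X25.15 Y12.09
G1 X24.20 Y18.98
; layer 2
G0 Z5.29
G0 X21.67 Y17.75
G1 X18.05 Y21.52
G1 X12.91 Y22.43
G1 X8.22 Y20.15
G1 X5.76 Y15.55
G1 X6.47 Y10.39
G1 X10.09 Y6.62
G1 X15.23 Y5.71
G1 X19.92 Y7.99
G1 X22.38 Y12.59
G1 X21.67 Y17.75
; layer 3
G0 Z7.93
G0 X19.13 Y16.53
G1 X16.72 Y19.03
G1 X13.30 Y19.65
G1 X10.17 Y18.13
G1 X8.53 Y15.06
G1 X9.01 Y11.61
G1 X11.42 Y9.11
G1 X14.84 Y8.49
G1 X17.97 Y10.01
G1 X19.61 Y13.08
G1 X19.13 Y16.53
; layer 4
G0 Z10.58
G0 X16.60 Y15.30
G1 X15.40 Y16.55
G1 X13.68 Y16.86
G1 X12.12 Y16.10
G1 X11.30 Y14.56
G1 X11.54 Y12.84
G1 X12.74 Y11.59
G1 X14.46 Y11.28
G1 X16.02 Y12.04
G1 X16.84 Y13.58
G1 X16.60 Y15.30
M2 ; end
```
solid part
  facet normal 0.0000 0.0000 -1.0000
    outer loop
      vertex 12.14 28.01 0.00
      vertex 20.70 26.48 0.00
      vertex 26.73 20.21 0.00
    endloop
  endfacet
  facet normal 0.0000 0.0000 -1.0000
    outer loop
      vertex 4.32 24.21 0.00
      vertex 12.14 28.01 0.00
      vertex 26.73 20.21 0.00
    endloop
  endfacet
  facet normal 0.0000 0.0000 -1.0000
    outer loop
      vertex 0.22 16.54 0.00
      vertex 4.32 24.21 0.00
      vertex 26.73 20.21 0.00
    endloop
  endfacet
  facet normal 0.0000 0.0000 -1.0000
    outer loop
      vertex 1.41 7.93 0.00
      vertex 0.22 16.54 0.00
      vertex 26.73 20.21 0.00
    endloop
  endfacet
  facet normal 0.0000 0.0000 -1.0000
    outer loop
      vertex 7.44 1.66 0.00
      vertex 1.41 7.93 0.00
      vertex 26.73 20.21 0.00
    endloop
  endfacet
  facet normal 0.0000 0.0000 -1.0000
    outer loop
      vertex 16.00 0.13 0.00
      vertex 7.44 1.66 0.00
      vertex 26.73 20.21 0.00
    endloop
  endfacet
  facet normal 0.0000 0.0000 -1.0000
    outer loop
      vertex 23.82 3.93 0.00
      vertex 16.00 0.13 0.00
      vertex 26.73 20.21 0.00
    endloop
  endfacet
  facet normal 0.0000 0.0000 -1.0000
    outer loop
      vertex 27.92 11.60 0.00
      vertex 23.82 3.93 0.00
      vertex 26.73 20.21 0.00
    endloop
  endfacet
  facet normal 0.5066 0.4872 0.7114
    outer loop
      vertex 26.73 20.21 0.00
      vertex 20.70 26.48 0.00
      vertex 14.07 14.07 13.22
    endloop
  endfacet
  facet normal 0.1237 0.6918 0.7114
    outer loop
      vertex 20.70 26.48 0.00
      vertex 12.14 28.01 0.00
      vertex 14.07 14.07 13.22
    endloop
  endfacet
  facet normal -0.3072 0.6321 0.7114
    outer loop
      vertex 12.14 28.01 0.00
      vertex 4.32 24.21 0.00
      vertex 14.07 14.07 13.22
    endloop
  endfacet
  facet normal -0.6199 0.3314 0.7113
    outer loop
      vertex 4.32 24.21 0.00
      vertex 0.22 16.54 0.00
      vertex 14.07 14.07 13.22
    endloop
  endfacet
  facet normal -0.6962 -0.0962 0.7114
    outer loop
      vertex 0.22 16.54 0.00
      vertex 1.41 7.93 0.00
      vertex 14.07 14.07 13.22
    endloop
  endfacet
  facet normal -0.5066 -0.4872 0.7114
    outer loop
      vertex 1.41 7.93 0.00
      vertex 7.44 1.66 0.00
      vertex 14.07 14.07 13.22
    endloop
  endfacet
  facet normal -0.1237 -0.6918 0.7114
    outer loop
      vertex 7.44 1.66 0.00
      vertex 16.00 0.13 0.00
      vertex 14.07 14.07 13.22
    endloop
  endfacet
  facet normal 0.3072 -0.6321 0.7114
    outer loop
      vertex 16.00 0.13 0.00
      vertex 23.82 3.93 0.00
      vertex 14.07 14.07 13.22
    endloop
  endfacet
  facet normal 0.6199 -0.3314 0.7113
    outer loop
      vertex 23.82 3.93 0.00
      vertex 27.92 11.60 0.00
      vertex 14.07 14.07 13.22
    endloop
  endfacet
  facet normal 0.6962 0.0962 0.7114
    outer loop
      vertex 27.92 11.60 0.00
      vertex 26.73 20.21 0.00
      vertex 14.07 14.07 13.22
    endloop
  endfacet
endsolid part

The G0 Z moves step by Δz≈2.64 mm. The G1 loops shrink linearly with z, so the solid tapers from its base footprint up to z≈13.2. Closing with a flat bottom cap and the tapered top and triangulating gives 18 facets — a regular 10-sided pyramid, base circumscribed radius ≈ 14.1 mm, apex at z ≈ 13.2 mm.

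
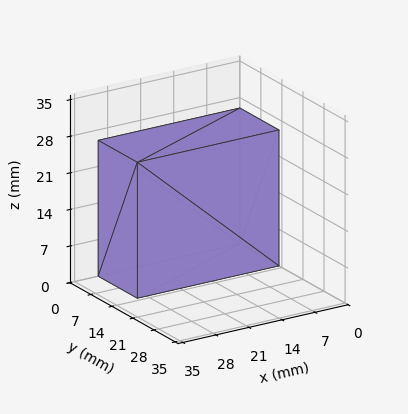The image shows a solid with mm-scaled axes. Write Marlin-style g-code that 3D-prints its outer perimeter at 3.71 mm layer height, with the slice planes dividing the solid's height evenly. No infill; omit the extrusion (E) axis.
Reading the render: the shape is a rectangular box, roughly 30 × 13 mm footprint and 26 mm tall (dimensions read to the nearest mm from the axis ticks). For the g-code, the solid's height is divided into equal slices at the stated Δz and each level perimeter traced with G1 moves after a G0 lift.

; perimeter-only toolpath
G21 ; units = mm
G90 ; absolute positioning
G28 ; home
; layer 1
G0 Z3.71
G0 X0.00 Y0.00
G1 X30.00 Y0.00
G1 X30.00 Y13.00
G1 X0.00 Y13.00
G1 X0.00 Y0.00
; layer 2
G0 Z7.43
G0 X0.00 Y0.00
G1 X30.00 Y0.00
G1 X30.00 Y13.00
G1 X0.00 Y13.00
G1 X0.00 Y0.00
; layer 3
G0 Z11.14
G0 X0.00 Y0.00
G1 X30.00 Y0.00
G1 X30.00 Y13.00
G1 X0.00 Y13.00
G1 X0.00 Y0.00
; layer 4
G0 Z14.86
G0 X0.00 Y0.00
G1 X30.00 Y0.00
G1 X30.00 Y13.00
G1 X0.00 Y13.00
G1 X0.00 Y0.00
; layer 5
G0 Z18.57
G0 X0.00 Y0.00
G1 X30.00 Y0.00
G1 X30.00 Y13.00
G1 X0.00 Y13.00
G1 X0.00 Y0.00
; layer 6
G0 Z22.29
G0 X0.00 Y0.00
G1 X30.00 Y0.00
G1 X30.00 Y13.00
G1 X0.00 Y13.00
G1 X0.00 Y0.00
; layer 7
G0 Z26.00
G0 X0.00 Y0.00
G1 X30.00 Y0.00
G1 X30.00 Y13.00
G1 X0.00 Y13.00
G1 X0.00 Y0.00
M2 ; end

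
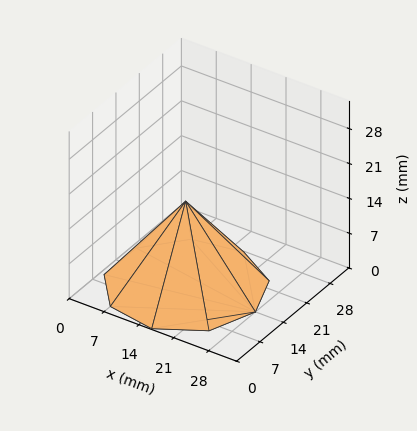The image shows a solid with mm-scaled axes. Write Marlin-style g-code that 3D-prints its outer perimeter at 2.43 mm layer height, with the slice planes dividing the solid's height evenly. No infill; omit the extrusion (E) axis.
Reading the render: the shape is a regular 9-sided pyramid, base circumscribed radius ≈ 14 mm, apex at z ≈ 17 mm (dimensions read to the nearest mm from the axis ticks). For the g-code, the solid's height is divided into equal slices at the stated Δz and each level perimeter traced with G1 moves after a G0 lift.

; perimeter-only toolpath
G21 ; units = mm
G90 ; absolute positioning
G28 ; home
; layer 1
G0 Z2.43
G0 X26.00 Y14.00
G1 X23.19 Y21.71
G1 X16.08 Y25.82
G1 X8.00 Y24.39
G1 X2.72 Y18.11
G1 X2.72 Y9.89
G1 X8.00 Y3.61
G1 X16.08 Y2.18
G1 X23.19 Y6.29
G1 X26.00 Y14.00
; layer 2
G0 Z4.86
G0 X24.00 Y14.00
G1 X21.66 Y20.43
G1 X15.74 Y23.85
G1 X9.00 Y22.66
G1 X4.60 Y17.42
G1 X4.60 Y10.58
G1 X9.00 Y5.34
G1 X15.74 Y4.15
G1 X21.66 Y7.57
G1 X24.00 Y14.00
; layer 3
G0 Z7.29
G0 X22.00 Y14.00
G1 X20.13 Y19.14
G1 X15.39 Y21.88
G1 X10.00 Y20.93
G1 X6.48 Y16.74
G1 X6.48 Y11.26
G1 X10.00 Y7.07
G1 X15.39 Y6.12
G1 X20.13 Y8.86
G1 X22.00 Y14.00
; layer 4
G0 Z9.71
G0 X20.00 Y14.00
G1 X18.59 Y17.86
G1 X15.04 Y19.91
G1 X11.00 Y19.19
G1 X8.36 Y16.05
G1 X8.36 Y11.95
G1 X11.00 Y8.81
G1 X15.04 Y8.09
G1 X18.59 Y10.14
G1 X20.00 Y14.00
; layer 5
G0 Z12.14
G0 X18.00 Y14.00
G1 X17.06 Y16.57
G1 X14.69 Y17.94
G1 X12.00 Y17.46
G1 X10.24 Y15.37
G1 X10.24 Y12.63
G1 X12.00 Y10.54
G1 X14.69 Y10.06
G1 X17.06 Y11.43
G1 X18.00 Y14.00
; layer 6
G0 Z14.57
G0 X16.00 Y14.00
G1 X15.53 Y15.29
G1 X14.35 Y15.97
G1 X13.00 Y15.73
G1 X12.12 Y14.68
G1 X12.12 Y13.32
G1 X13.00 Y12.27
G1 X14.35 Y12.03
G1 X15.53 Y12.71
G1 X16.00 Y14.00
M2 ; end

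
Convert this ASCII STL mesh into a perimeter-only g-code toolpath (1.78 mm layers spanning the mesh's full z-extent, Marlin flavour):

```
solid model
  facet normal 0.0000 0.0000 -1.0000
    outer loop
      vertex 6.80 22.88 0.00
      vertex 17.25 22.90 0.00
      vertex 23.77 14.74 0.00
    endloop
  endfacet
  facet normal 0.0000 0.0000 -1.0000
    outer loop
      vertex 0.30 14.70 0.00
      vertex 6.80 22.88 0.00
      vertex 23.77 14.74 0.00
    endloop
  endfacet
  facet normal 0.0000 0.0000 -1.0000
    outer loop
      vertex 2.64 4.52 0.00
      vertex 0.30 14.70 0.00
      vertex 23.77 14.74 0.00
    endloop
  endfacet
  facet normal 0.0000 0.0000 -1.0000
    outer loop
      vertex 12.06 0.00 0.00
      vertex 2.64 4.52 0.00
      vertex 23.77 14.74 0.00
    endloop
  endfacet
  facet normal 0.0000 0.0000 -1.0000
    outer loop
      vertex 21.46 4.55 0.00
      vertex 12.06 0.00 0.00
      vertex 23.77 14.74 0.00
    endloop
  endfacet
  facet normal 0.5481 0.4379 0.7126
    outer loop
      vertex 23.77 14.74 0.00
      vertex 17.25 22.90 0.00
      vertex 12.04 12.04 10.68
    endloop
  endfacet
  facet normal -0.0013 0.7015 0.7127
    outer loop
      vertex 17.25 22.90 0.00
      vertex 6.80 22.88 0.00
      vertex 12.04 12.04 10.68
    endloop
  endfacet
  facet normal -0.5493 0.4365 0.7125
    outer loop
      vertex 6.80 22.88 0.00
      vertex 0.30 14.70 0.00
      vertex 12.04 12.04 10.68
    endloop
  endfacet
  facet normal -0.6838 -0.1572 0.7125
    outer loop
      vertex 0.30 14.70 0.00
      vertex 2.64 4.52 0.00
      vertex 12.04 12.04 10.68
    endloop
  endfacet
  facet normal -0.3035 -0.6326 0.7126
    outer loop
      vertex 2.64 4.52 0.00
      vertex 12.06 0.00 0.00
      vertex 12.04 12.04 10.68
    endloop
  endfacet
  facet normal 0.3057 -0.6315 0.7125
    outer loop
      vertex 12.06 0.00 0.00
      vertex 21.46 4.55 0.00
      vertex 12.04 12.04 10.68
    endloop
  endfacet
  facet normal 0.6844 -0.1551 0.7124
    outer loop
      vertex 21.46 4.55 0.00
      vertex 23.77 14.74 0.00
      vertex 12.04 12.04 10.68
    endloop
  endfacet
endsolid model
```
; perimeter-only toolpath
G21 ; units = mm
G90 ; absolute positioning
G28 ; home
; layer 1
G0 Z1.78
G0 X21.81 Y14.29
G1 X16.38 Y21.09
G1 X7.67 Y21.07
G1 X2.26 Y14.26
G1 X4.21 Y5.77
G1 X12.06 Y2.01
G1 X19.89 Y5.80
G1 X21.81 Y14.29
; layer 2
G0 Z3.56
G0 X19.86 Y13.84
G1 X15.51 Y19.28
G1 X8.55 Y19.27
G1 X4.21 Y13.81
G1 X5.77 Y7.03
G1 X12.05 Y4.01
G1 X18.32 Y7.05
G1 X19.86 Y13.84
; layer 3
G0 Z5.34
G0 X17.91 Y13.39
G1 X14.64 Y17.47
G1 X9.42 Y17.46
G1 X6.17 Y13.37
G1 X7.34 Y8.28
G1 X12.05 Y6.02
G1 X16.75 Y8.29
G1 X17.91 Y13.39
; layer 4
G0 Z7.12
G0 X15.95 Y12.94
G1 X13.78 Y15.66
G1 X10.29 Y15.65
G1 X8.13 Y12.93
G1 X8.91 Y9.53
G1 X12.05 Y8.03
G1 X15.18 Y9.54
G1 X15.95 Y12.94
; layer 5
G0 Z8.90
G0 X13.99 Y12.49
G1 X12.91 Y13.85
G1 X11.17 Y13.85
G1 X10.08 Y12.48
G1 X10.47 Y10.79
G1 X12.04 Y10.03
G1 X13.61 Y10.79
G1 X13.99 Y12.49
M2 ; end

The solid is a regular 7-sided pyramid, base circumscribed radius ≈ 12 mm, apex at z ≈ 10.7 mm. Slicing at Δz = 1.78 mm — 6 equal slices spanning the solid's height, so layer i sits at z = i·h/6 — gives 5 non-empty perimeters. Each is a 7-segment closed polygon; G0 lifts to the layer z and rapids to the start vertex, then G1 traces the edges. The cross-section shrinks linearly with z (the slice at the apex is degenerate and omitted).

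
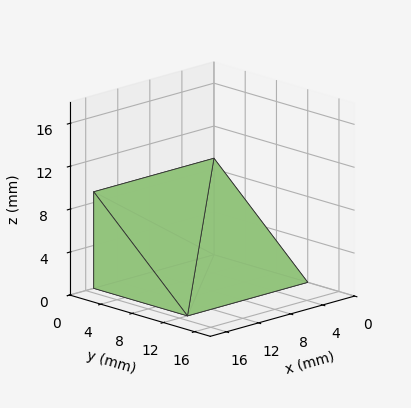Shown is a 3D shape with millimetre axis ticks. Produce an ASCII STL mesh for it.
Reading the render: the shape is a wedge (ramp): 15 × 12 mm base, rising to 9 mm along the y=0 edge and sloping linearly to z=0 at y=12 (dimensions read to the nearest mm from the axis ticks). For the STL, each face is triangulated and given an outward normal.

solid part
  facet normal 0.0000 0.0000 -1.0000
    outer loop
      vertex 15.000 12.000 0.000
      vertex 15.000 0.000 0.000
      vertex 0.000 0.000 0.000
    endloop
  endfacet
  facet normal 0.0000 0.0000 -1.0000
    outer loop
      vertex 0.000 12.000 0.000
      vertex 15.000 12.000 0.000
      vertex 0.000 0.000 0.000
    endloop
  endfacet
  facet normal 0.0000 -1.0000 0.0000
    outer loop
      vertex 0.000 0.000 0.000
      vertex 15.000 0.000 0.000
      vertex 15.000 0.000 9.000
    endloop
  endfacet
  facet normal 0.0000 -1.0000 0.0000
    outer loop
      vertex 0.000 0.000 0.000
      vertex 15.000 0.000 9.000
      vertex 0.000 0.000 9.000
    endloop
  endfacet
  facet normal 0.0000 0.6000 0.8000
    outer loop
      vertex 0.000 0.000 9.000
      vertex 15.000 0.000 9.000
      vertex 15.000 12.000 0.000
    endloop
  endfacet
  facet normal 0.0000 0.6000 0.8000
    outer loop
      vertex 0.000 0.000 9.000
      vertex 15.000 12.000 0.000
      vertex 0.000 12.000 0.000
    endloop
  endfacet
  facet normal -1.0000 0.0000 0.0000
    outer loop
      vertex 0.000 0.000 9.000
      vertex 0.000 12.000 0.000
      vertex 0.000 0.000 0.000
    endloop
  endfacet
  facet normal 1.0000 0.0000 0.0000
    outer loop
      vertex 15.000 0.000 0.000
      vertex 15.000 12.000 0.000
      vertex 15.000 0.000 9.000
    endloop
  endfacet
endsolid part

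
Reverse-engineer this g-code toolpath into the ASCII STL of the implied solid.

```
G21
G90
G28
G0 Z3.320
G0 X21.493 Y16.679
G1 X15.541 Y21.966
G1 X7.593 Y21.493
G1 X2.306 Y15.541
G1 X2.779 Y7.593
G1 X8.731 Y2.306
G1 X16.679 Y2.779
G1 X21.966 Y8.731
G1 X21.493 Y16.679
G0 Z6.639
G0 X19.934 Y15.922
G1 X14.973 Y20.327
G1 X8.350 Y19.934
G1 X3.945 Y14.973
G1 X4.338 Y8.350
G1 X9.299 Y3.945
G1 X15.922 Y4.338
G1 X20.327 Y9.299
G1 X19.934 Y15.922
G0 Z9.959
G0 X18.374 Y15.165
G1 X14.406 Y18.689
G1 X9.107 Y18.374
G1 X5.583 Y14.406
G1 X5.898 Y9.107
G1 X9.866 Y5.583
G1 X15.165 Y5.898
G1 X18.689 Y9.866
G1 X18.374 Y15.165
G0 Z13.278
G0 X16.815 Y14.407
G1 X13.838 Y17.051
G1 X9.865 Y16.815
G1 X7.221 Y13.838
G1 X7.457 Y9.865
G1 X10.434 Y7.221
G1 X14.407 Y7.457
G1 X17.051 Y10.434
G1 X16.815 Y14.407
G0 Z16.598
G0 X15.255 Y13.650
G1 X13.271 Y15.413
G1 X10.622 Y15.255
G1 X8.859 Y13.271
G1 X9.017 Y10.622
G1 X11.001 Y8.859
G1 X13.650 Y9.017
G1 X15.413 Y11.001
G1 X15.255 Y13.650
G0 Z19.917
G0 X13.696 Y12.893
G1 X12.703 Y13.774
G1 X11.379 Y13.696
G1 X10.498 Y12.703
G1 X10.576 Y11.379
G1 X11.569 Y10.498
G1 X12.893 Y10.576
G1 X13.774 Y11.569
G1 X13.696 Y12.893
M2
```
solid part
  facet normal 0.0000 0.0000 -1.0000
    outer loop
      vertex 6.836 23.053 0.000
      vertex 16.108 23.604 0.000
      vertex 23.053 17.436 0.000
    endloop
  endfacet
  facet normal 0.0000 0.0000 -1.0000
    outer loop
      vertex 0.668 16.108 0.000
      vertex 6.836 23.053 0.000
      vertex 23.053 17.436 0.000
    endloop
  endfacet
  facet normal 0.0000 0.0000 -1.0000
    outer loop
      vertex 1.219 6.836 0.000
      vertex 0.668 16.108 0.000
      vertex 23.053 17.436 0.000
    endloop
  endfacet
  facet normal 0.0000 0.0000 -1.0000
    outer loop
      vertex 8.164 0.668 0.000
      vertex 1.219 6.836 0.000
      vertex 23.053 17.436 0.000
    endloop
  endfacet
  facet normal 0.0000 0.0000 -1.0000
    outer loop
      vertex 17.436 1.219 0.000
      vertex 8.164 0.668 0.000
      vertex 23.053 17.436 0.000
    endloop
  endfacet
  facet normal 0.0000 0.0000 -1.0000
    outer loop
      vertex 23.604 8.164 0.000
      vertex 17.436 1.219 0.000
      vertex 23.053 17.436 0.000
    endloop
  endfacet
  facet normal 0.5981 0.6734 0.4346
    outer loop
      vertex 23.053 17.436 0.000
      vertex 16.108 23.604 0.000
      vertex 12.136 12.136 23.237
    endloop
  endfacet
  facet normal -0.0534 0.8991 0.4346
    outer loop
      vertex 16.108 23.604 0.000
      vertex 6.836 23.053 0.000
      vertex 12.136 12.136 23.237
    endloop
  endfacet
  facet normal -0.6734 0.5981 0.4346
    outer loop
      vertex 6.836 23.053 0.000
      vertex 0.668 16.108 0.000
      vertex 12.136 12.136 23.237
    endloop
  endfacet
  facet normal -0.8991 -0.0534 0.4346
    outer loop
      vertex 0.668 16.108 0.000
      vertex 1.219 6.836 0.000
      vertex 12.136 12.136 23.237
    endloop
  endfacet
  facet normal -0.5981 -0.6734 0.4346
    outer loop
      vertex 1.219 6.836 0.000
      vertex 8.164 0.668 0.000
      vertex 12.136 12.136 23.237
    endloop
  endfacet
  facet normal 0.0534 -0.8991 0.4346
    outer loop
      vertex 8.164 0.668 0.000
      vertex 17.436 1.219 0.000
      vertex 12.136 12.136 23.237
    endloop
  endfacet
  facet normal 0.6734 -0.5981 0.4346
    outer loop
      vertex 17.436 1.219 0.000
      vertex 23.604 8.164 0.000
      vertex 12.136 12.136 23.237
    endloop
  endfacet
  facet normal 0.8991 0.0534 0.4346
    outer loop
      vertex 23.604 8.164 0.000
      vertex 23.053 17.436 0.000
      vertex 12.136 12.136 23.237
    endloop
  endfacet
endsolid part

The G0 Z moves step by Δz≈3.320 mm. The G1 loops shrink linearly with z, so the solid tapers from its base footprint up to z≈23.2. Closing with a flat bottom cap and the tapered top and triangulating gives 14 facets — a regular 8-sided pyramid, base circumscribed radius ≈ 12.1 mm, apex at z ≈ 23.2 mm.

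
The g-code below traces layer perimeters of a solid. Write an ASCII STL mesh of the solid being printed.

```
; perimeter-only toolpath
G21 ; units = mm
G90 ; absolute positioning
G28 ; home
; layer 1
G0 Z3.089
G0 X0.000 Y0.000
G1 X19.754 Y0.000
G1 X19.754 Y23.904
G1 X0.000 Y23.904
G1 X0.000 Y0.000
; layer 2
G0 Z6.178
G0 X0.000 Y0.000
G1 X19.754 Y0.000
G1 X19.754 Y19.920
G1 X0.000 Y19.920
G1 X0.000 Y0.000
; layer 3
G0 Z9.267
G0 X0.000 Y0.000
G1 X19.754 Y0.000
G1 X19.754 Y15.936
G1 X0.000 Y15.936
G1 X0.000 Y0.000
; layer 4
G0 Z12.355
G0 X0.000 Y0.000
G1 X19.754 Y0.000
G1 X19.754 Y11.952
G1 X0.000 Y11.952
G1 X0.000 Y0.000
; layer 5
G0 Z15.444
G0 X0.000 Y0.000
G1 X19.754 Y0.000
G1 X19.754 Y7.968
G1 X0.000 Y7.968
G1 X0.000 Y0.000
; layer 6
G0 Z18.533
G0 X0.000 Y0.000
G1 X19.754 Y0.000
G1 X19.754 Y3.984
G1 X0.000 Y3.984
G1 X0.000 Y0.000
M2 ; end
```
solid part
  facet normal 0.0000 0.0000 -1.0000
    outer loop
      vertex 19.754 27.888 0.000
      vertex 19.754 0.000 0.000
      vertex 0.000 0.000 0.000
    endloop
  endfacet
  facet normal 0.0000 0.0000 -1.0000
    outer loop
      vertex 0.000 27.888 0.000
      vertex 19.754 27.888 0.000
      vertex 0.000 0.000 0.000
    endloop
  endfacet
  facet normal 0.0000 -1.0000 0.0000
    outer loop
      vertex 0.000 0.000 0.000
      vertex 19.754 0.000 0.000
      vertex 19.754 0.000 21.622
    endloop
  endfacet
  facet normal 0.0000 -1.0000 0.0000
    outer loop
      vertex 0.000 0.000 0.000
      vertex 19.754 0.000 21.622
      vertex 0.000 0.000 21.622
    endloop
  endfacet
  facet normal 0.0000 0.6127 0.7903
    outer loop
      vertex 0.000 0.000 21.622
      vertex 19.754 0.000 21.622
      vertex 19.754 27.888 0.000
    endloop
  endfacet
  facet normal 0.0000 0.6127 0.7903
    outer loop
      vertex 0.000 0.000 21.622
      vertex 19.754 27.888 0.000
      vertex 0.000 27.888 0.000
    endloop
  endfacet
  facet normal -1.0000 0.0000 0.0000
    outer loop
      vertex 0.000 0.000 21.622
      vertex 0.000 27.888 0.000
      vertex 0.000 0.000 0.000
    endloop
  endfacet
  facet normal 1.0000 0.0000 0.0000
    outer loop
      vertex 19.754 0.000 0.000
      vertex 19.754 27.888 0.000
      vertex 19.754 0.000 21.622
    endloop
  endfacet
endsolid part

The G0 Z moves step by Δz≈3.089 mm. The G1 loops shrink linearly with z, so the solid tapers from its base footprint up to z≈21.6. Closing with a flat bottom cap and the tapered top and triangulating gives 8 facets — a wedge (ramp): 19.8 × 27.9 mm base, rising to 21.6 mm along the y=0 edge and sloping linearly to z=0 at y=27.9.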